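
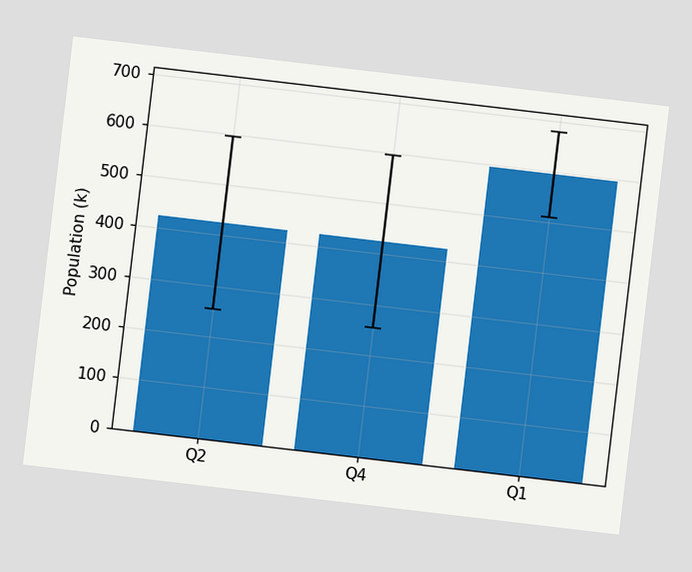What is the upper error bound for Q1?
680k

The chart is tilted about 7° clockwise. The Q1 bar's upper whisker reaches 680k.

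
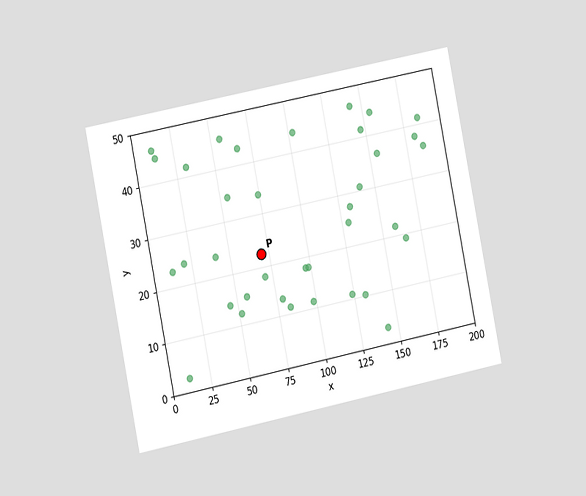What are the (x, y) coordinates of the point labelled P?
(70, 22.5)

The chart is tilted about 11° counter-clockwise and viewed slightly from the left. Following the gridlines from P to each axis, P sits at (70, 22.5).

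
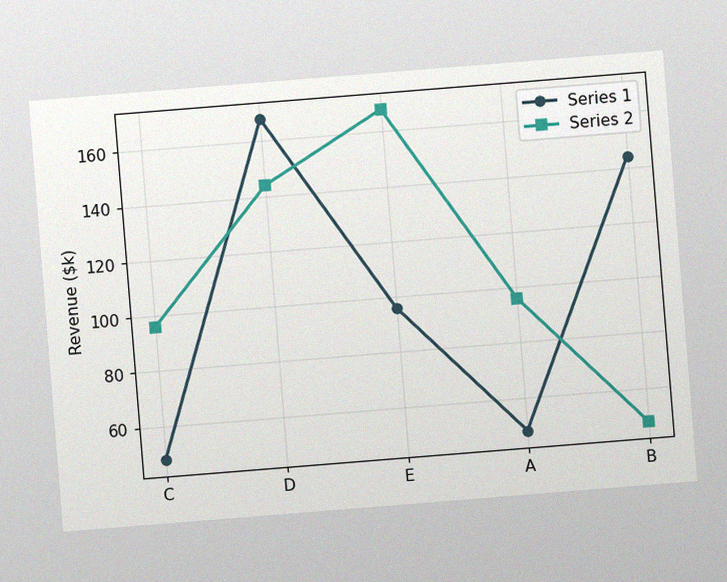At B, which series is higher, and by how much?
The chart is tilted about 5° counter-clockwise, with some photo noise. At B, Series 1 sits above the other line by $96k.

Series 1, by $96k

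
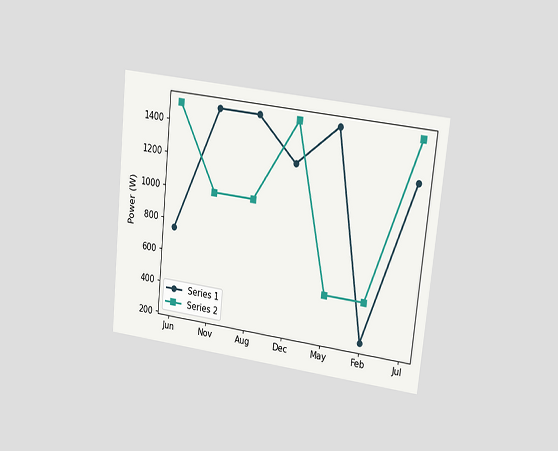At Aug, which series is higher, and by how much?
Series 1, by 500W

The chart is tilted about 6° clockwise and viewed at a slight angle. At Aug, Series 1 sits above the other line by 500W.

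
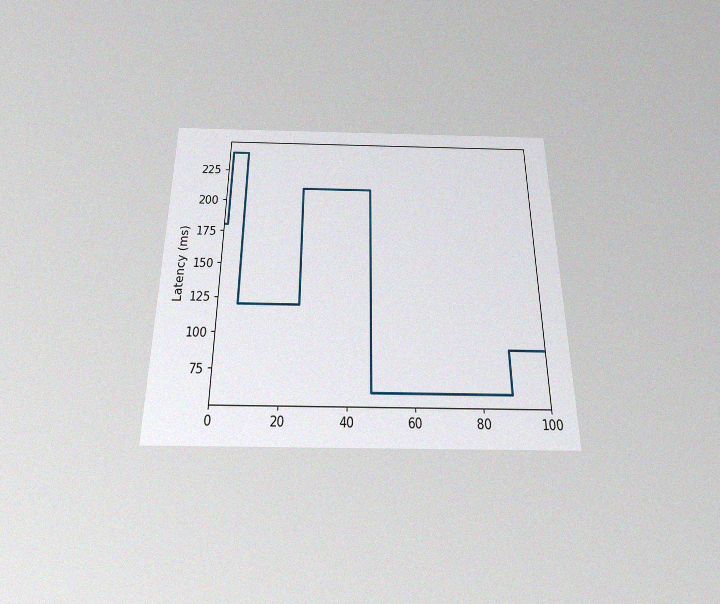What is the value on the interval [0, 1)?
The chart is viewed slightly from below, with some photo noise. On [0, 1) the step sits at 180ms.

180ms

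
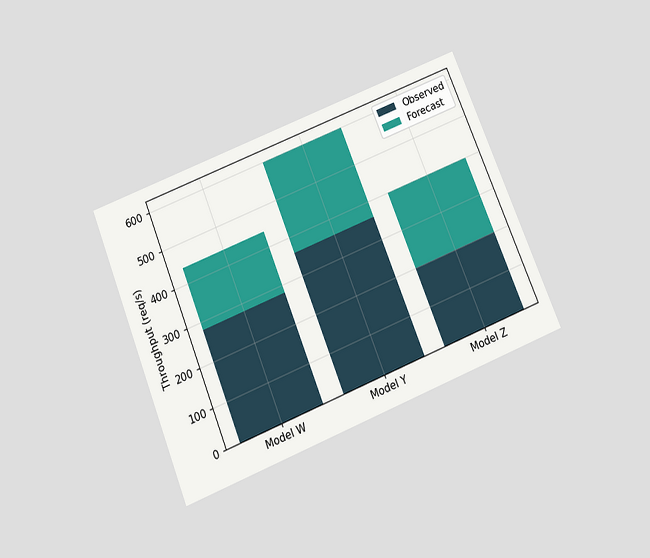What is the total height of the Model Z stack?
400req/s

The chart is tilted about 22° counter-clockwise and viewed slightly from below. The Model Z stack's top reaches 400req/s on the y-axis.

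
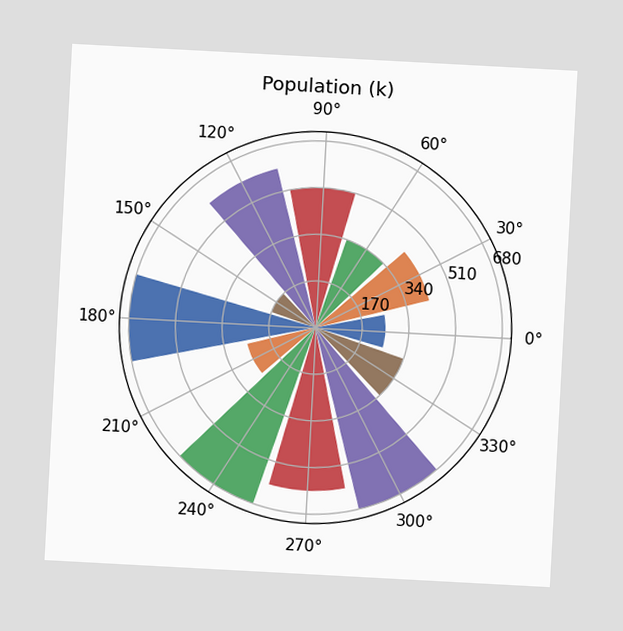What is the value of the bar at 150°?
The chart is tilted about 3° clockwise. The bar at 150° reaches 170k on the radial axis.

170k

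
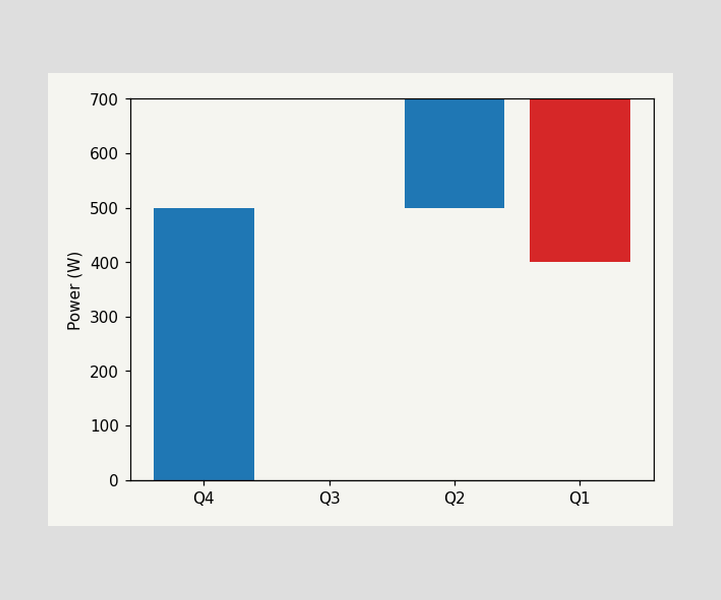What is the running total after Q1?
400W

After Q1 the running total reaches 400W.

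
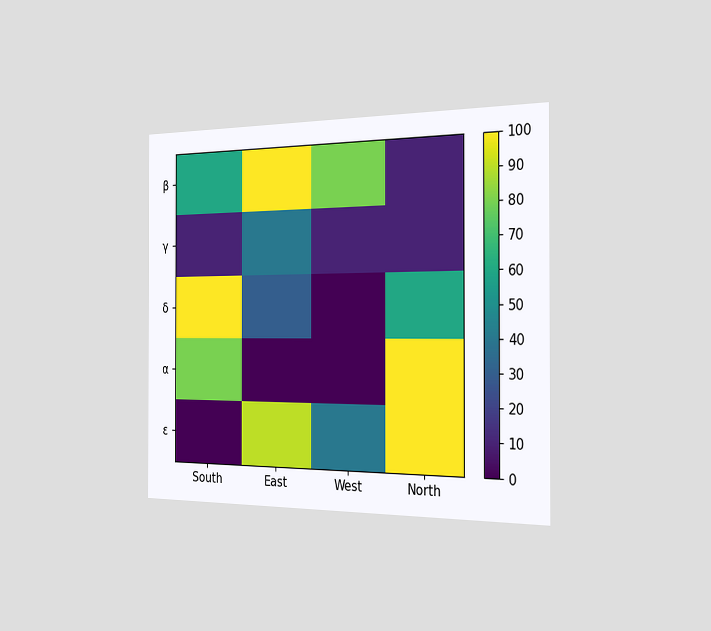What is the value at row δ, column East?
30

The chart is viewed slightly from the right. Matching cell (δ, East) against the colorbar gives 30.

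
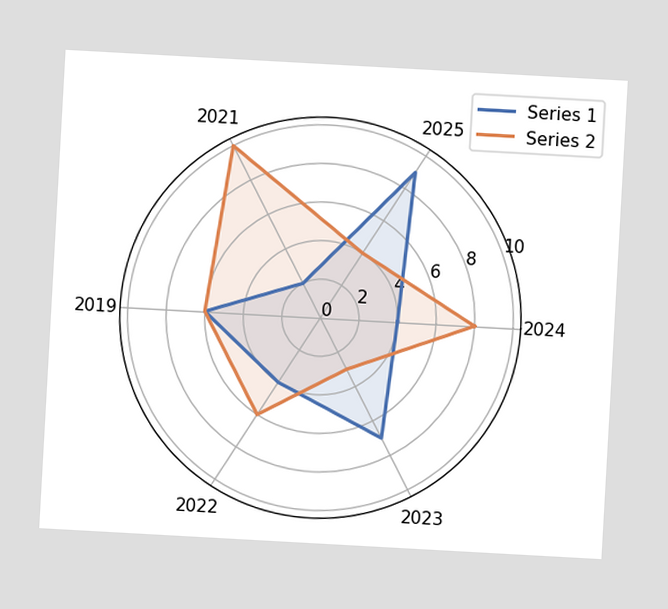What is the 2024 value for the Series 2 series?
The chart is tilted about 3° clockwise. On the 2024 axis, Series 2 reaches 8.

8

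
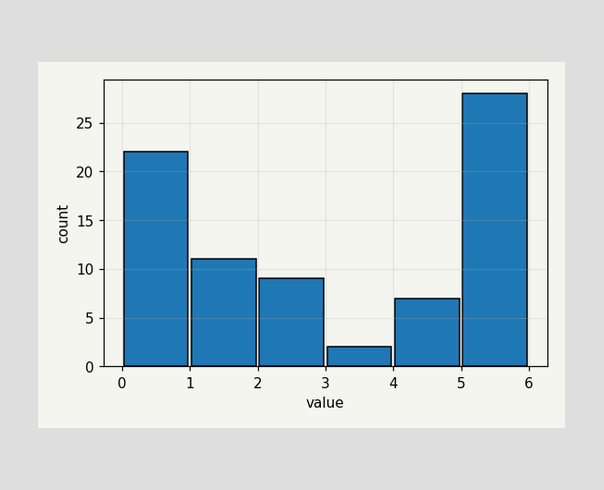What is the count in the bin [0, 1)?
The [0, 1) bin has height 22.

22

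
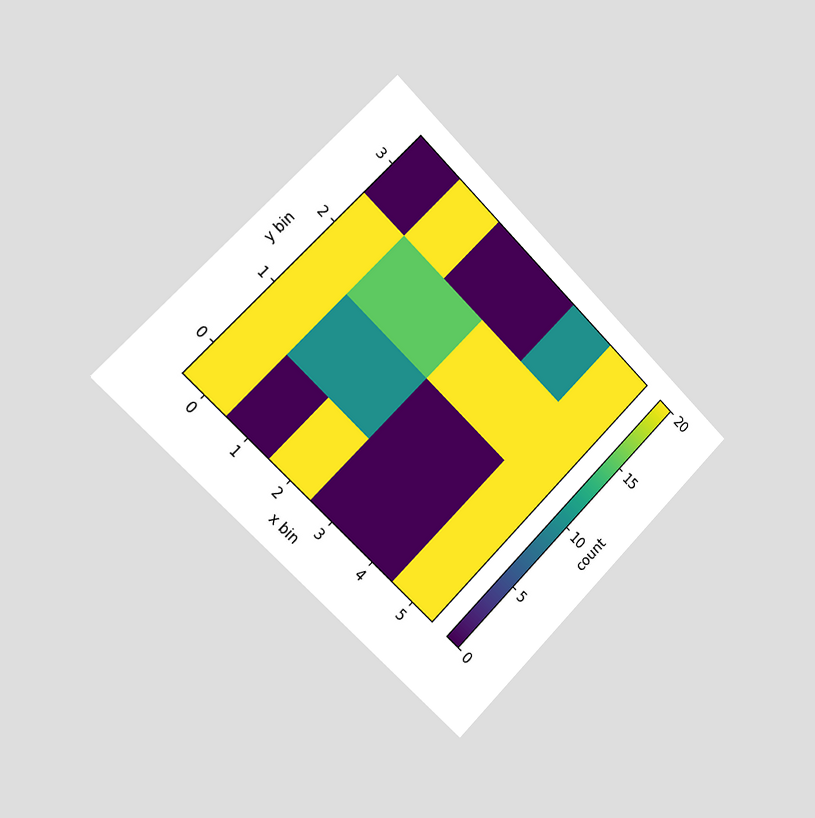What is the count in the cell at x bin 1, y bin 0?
The chart is tilted about 45° clockwise and viewed slightly from the left. Matching the cell (1, 0) against the colorbar gives 0.

0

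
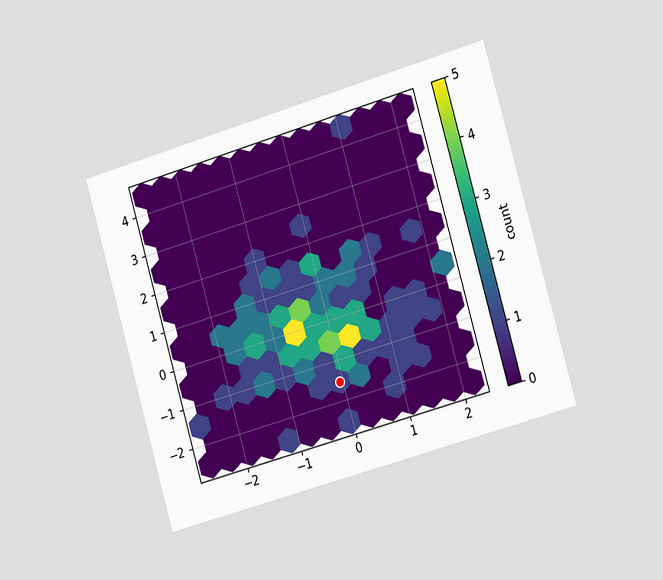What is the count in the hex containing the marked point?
The chart is tilted about 16° counter-clockwise and viewed slightly from the right. The marked hex reads 1 on the colorbar.

1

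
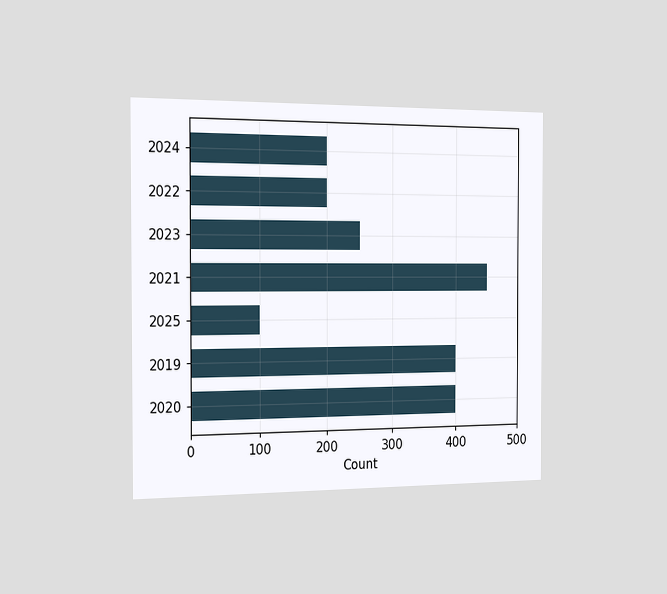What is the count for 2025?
100

The chart is viewed slightly from the left. Reading along the chart's x-axis, the 2025 bar reaches 100.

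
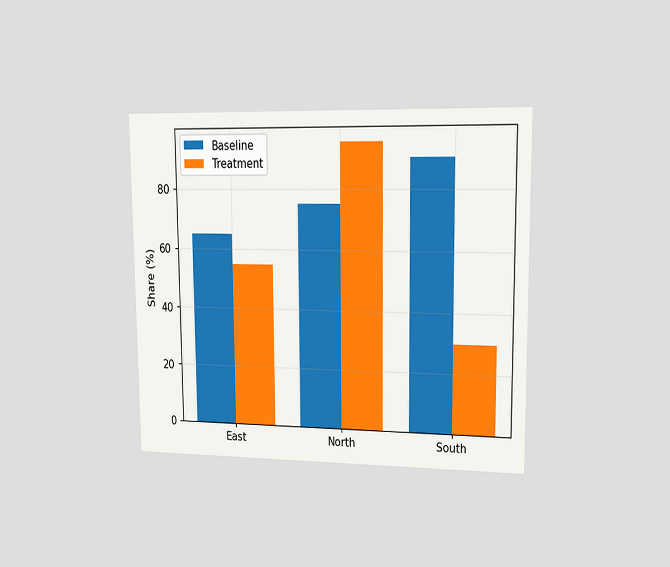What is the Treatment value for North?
95%

The chart is viewed slightly from the right. The Treatment bar at North reaches 95% on the y-axis.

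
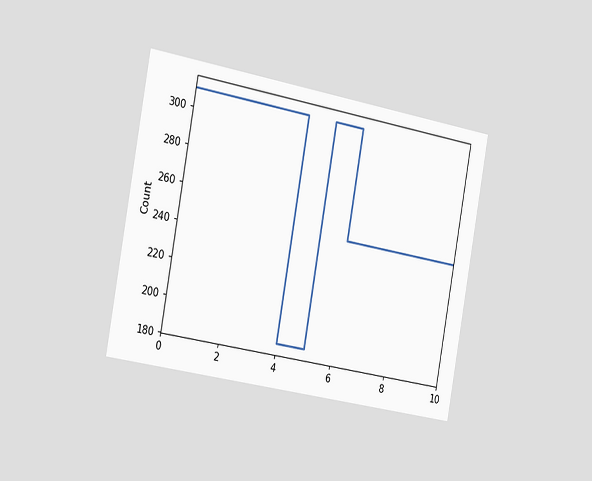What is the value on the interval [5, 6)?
310

The chart is tilted about 10° clockwise and viewed slightly from the left. On [5, 6) the step sits at 310.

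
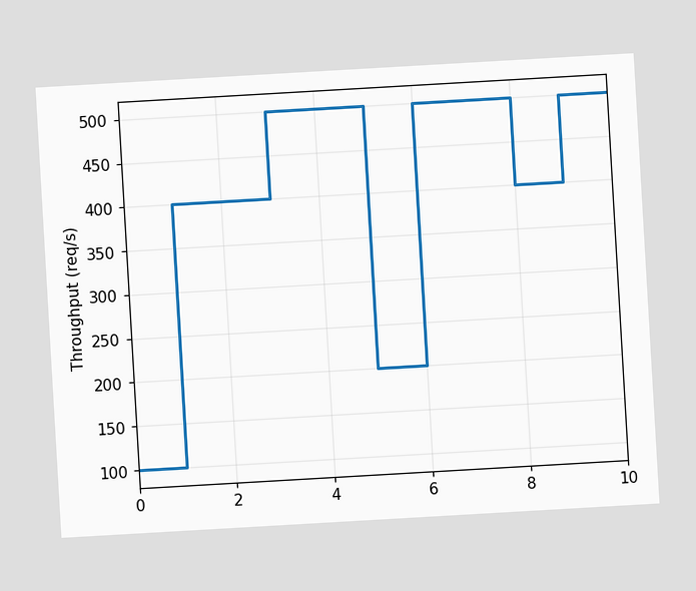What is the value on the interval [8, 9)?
The chart is tilted about 3° counter-clockwise. On [8, 9) the step sits at 400req/s.

400req/s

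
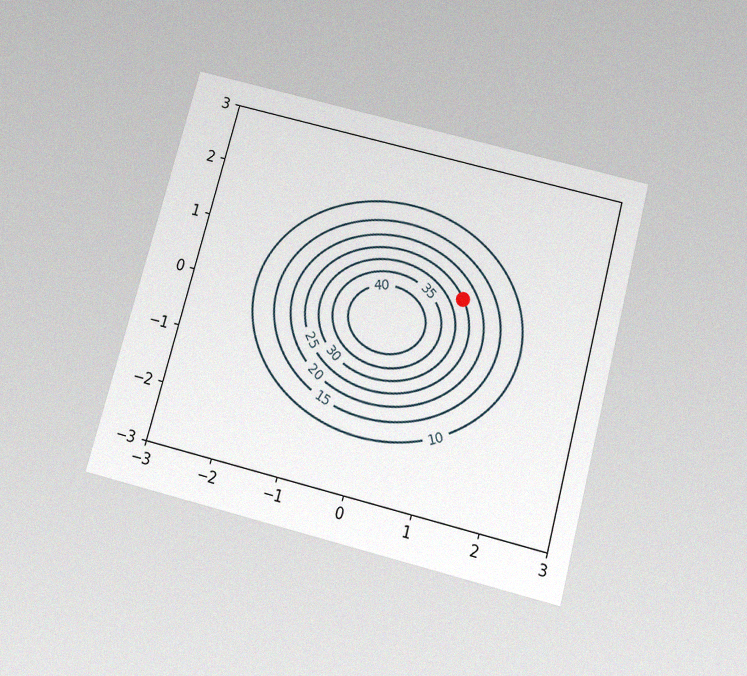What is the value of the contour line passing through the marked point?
The chart is tilted about 15° clockwise and viewed slightly from below, with some photo noise. The marked point sits on the contour labelled 25.

25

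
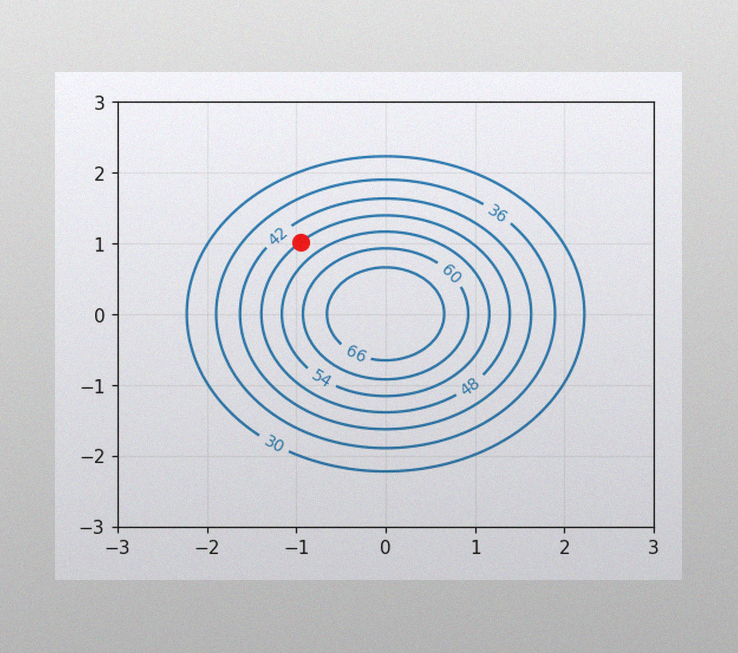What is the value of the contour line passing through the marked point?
The image has some photo noise and uneven lighting. The marked point sits on the contour labelled 48.

48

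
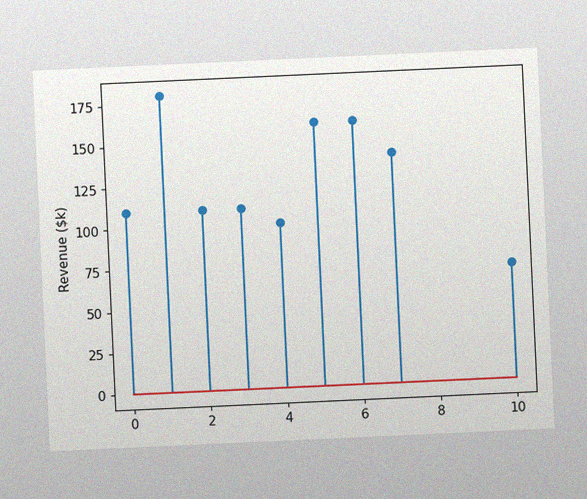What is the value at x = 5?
$160k

The chart is tilted about 3° counter-clockwise, with some photo noise. The stem at x=5 reaches $160k.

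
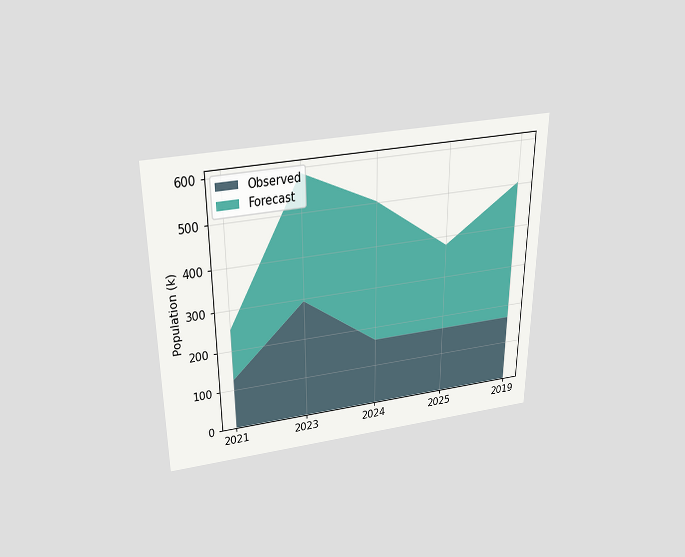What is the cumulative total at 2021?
The chart is viewed slightly from above. The stacked total at 2021 reaches 252k.

252k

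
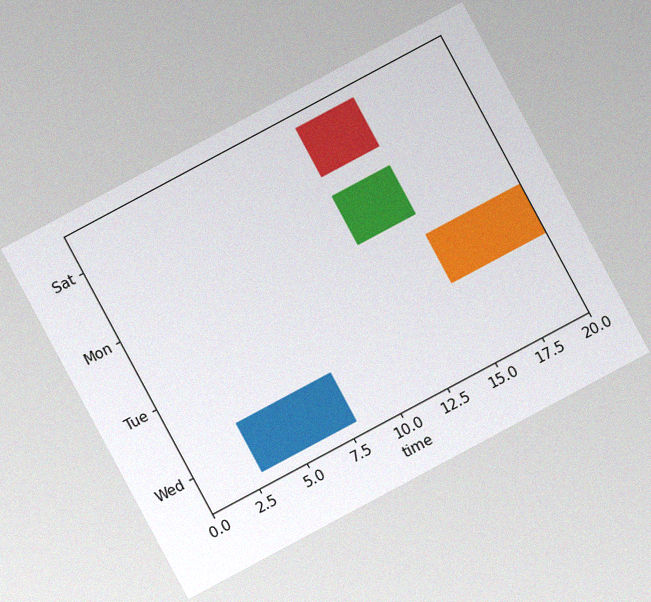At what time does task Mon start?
12

The chart is tilted about 28° counter-clockwise, with some photo noise. The Mon bar begins at t=12.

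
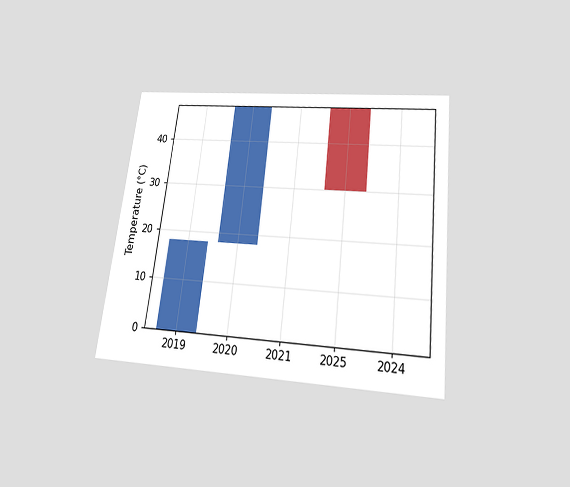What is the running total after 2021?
48°C

The chart is tilted about 7° clockwise and viewed slightly from below. After 2021 the running total reaches 48°C.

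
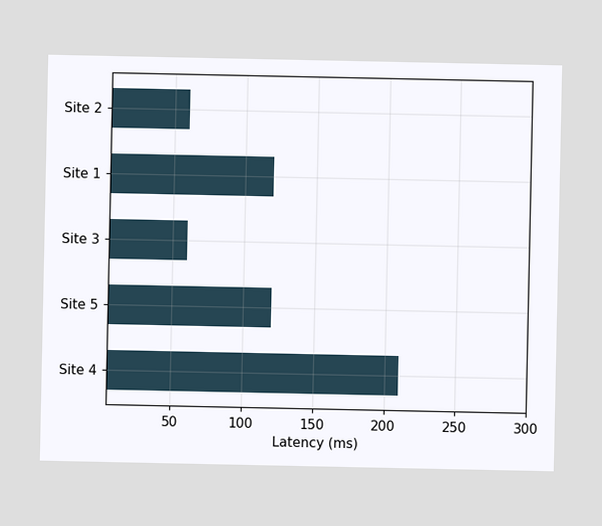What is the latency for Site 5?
Reading along the chart's x-axis, the Site 5 bar reaches 120ms.

120ms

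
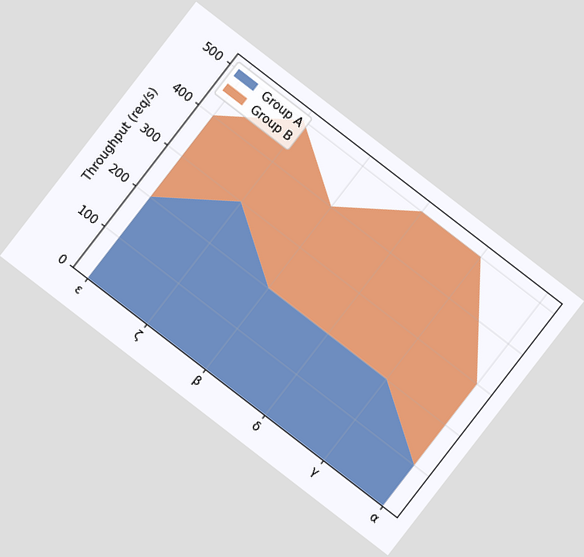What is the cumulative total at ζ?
The chart is tilted about 38° clockwise. The stacked total at ζ reaches 500req/s.

500req/s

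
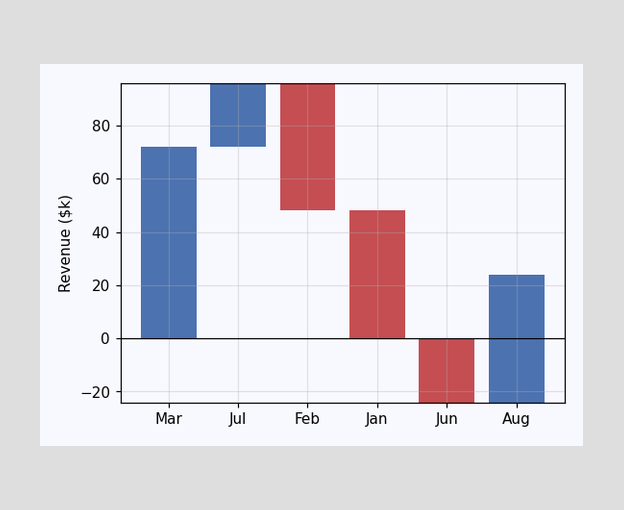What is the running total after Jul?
$96k

After Jul the running total reaches $96k.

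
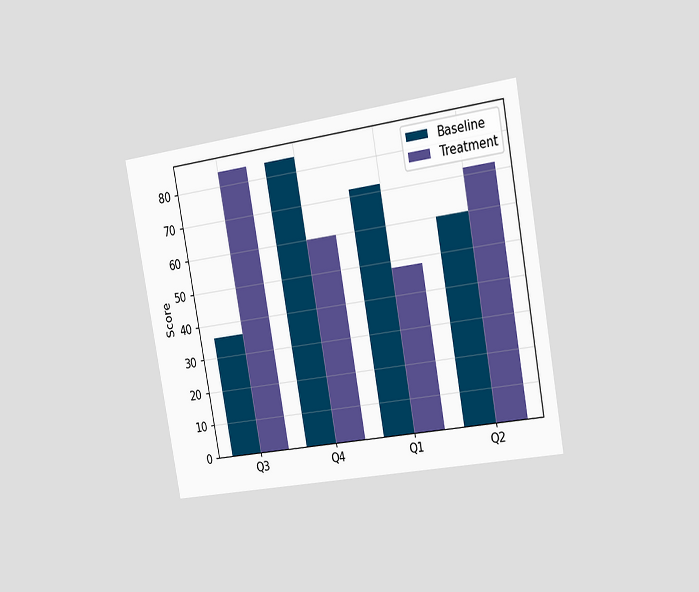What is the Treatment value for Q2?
72

The chart is tilted about 10° counter-clockwise and viewed slightly from the right. The Treatment bar at Q2 reaches 72 on the y-axis.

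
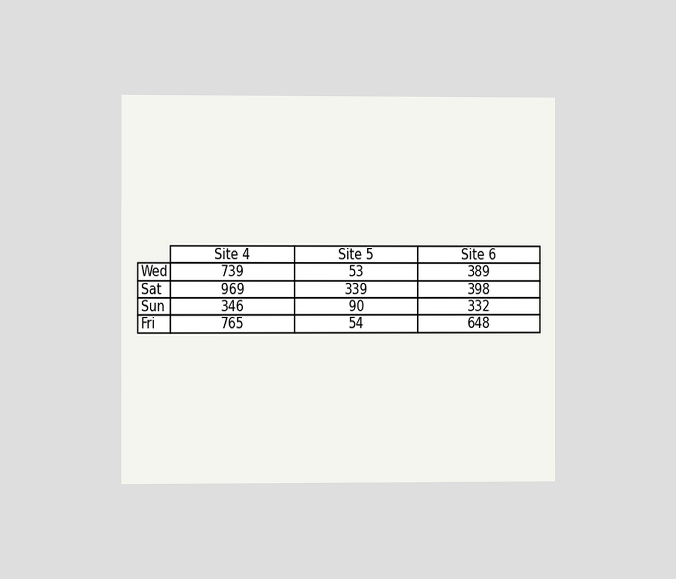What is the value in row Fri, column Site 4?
The chart is viewed slightly from the left. The (Fri, Site 4) cell reads 765.

765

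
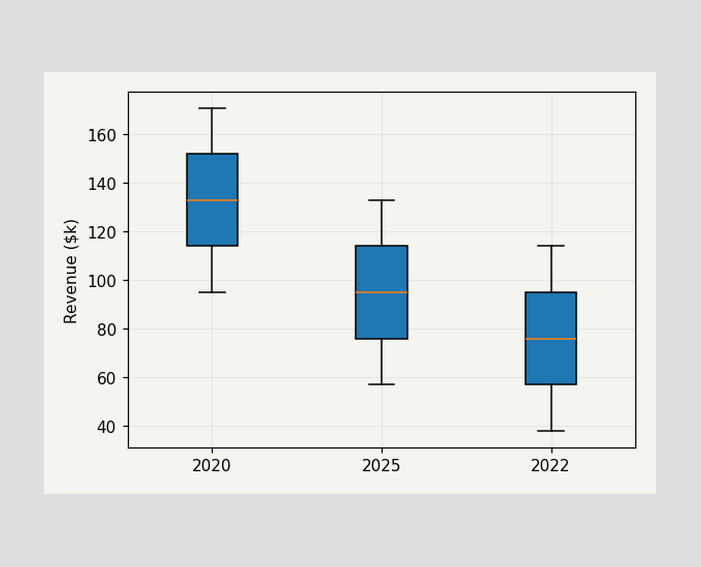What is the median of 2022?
$76k

The median line in the 2022 box sits at $76k.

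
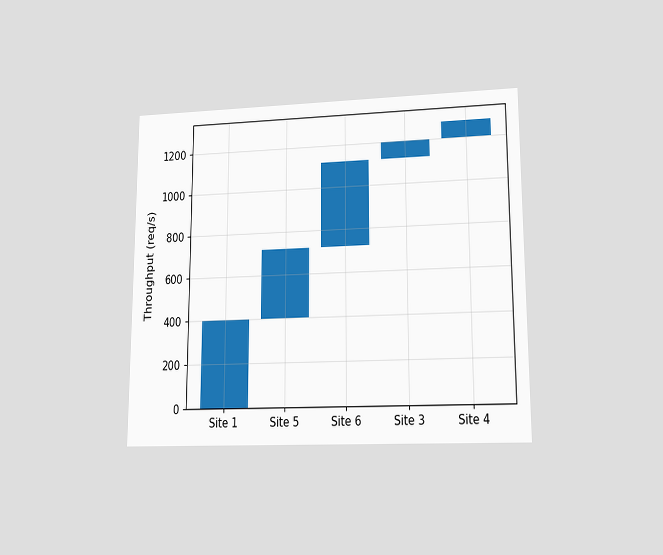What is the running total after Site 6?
1120req/s

The chart is viewed at a slight angle. After Site 6 the running total reaches 1120req/s.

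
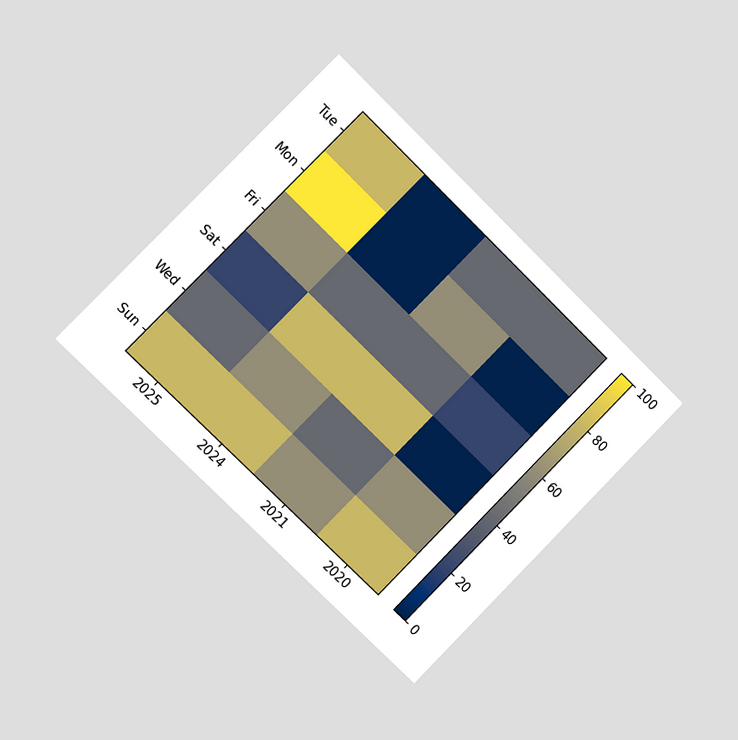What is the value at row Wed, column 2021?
The chart is tilted about 45° clockwise and viewed slightly from the left. Matching cell (Wed, 2021) against the colorbar gives 40.

40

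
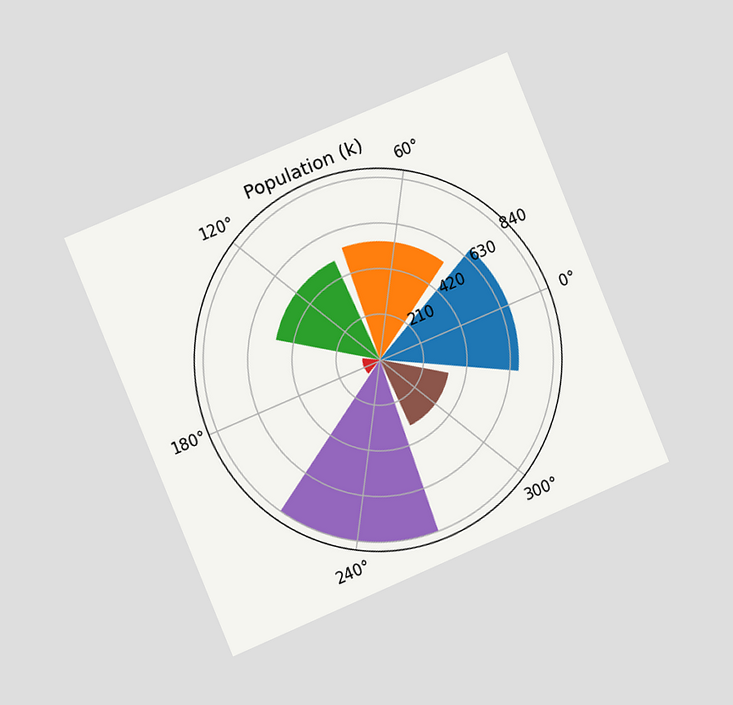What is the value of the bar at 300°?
336k

The chart is tilted about 23° counter-clockwise and viewed slightly from the left. The bar at 300° reaches 336k on the radial axis.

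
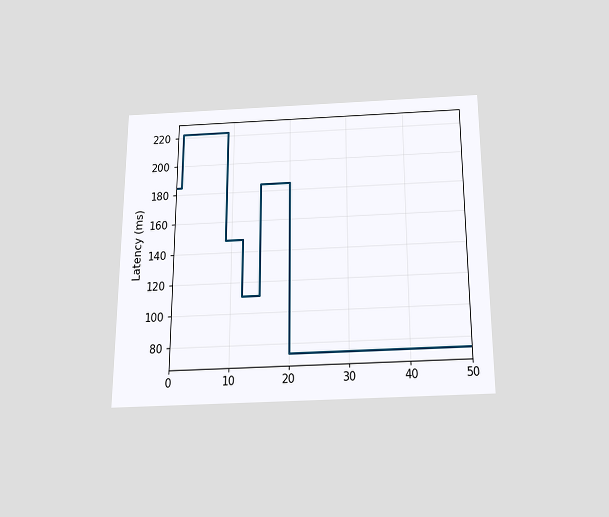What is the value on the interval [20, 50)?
The chart is viewed slightly from below. On [20, 50) the step sits at 74ms.

74ms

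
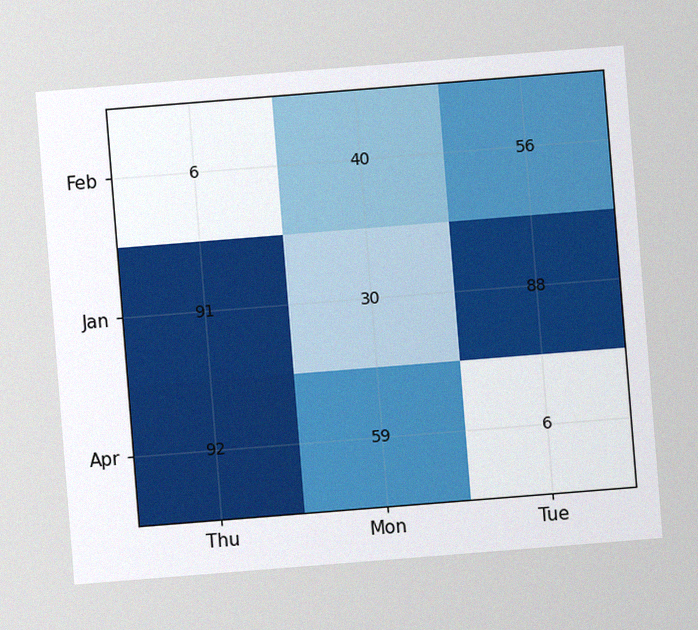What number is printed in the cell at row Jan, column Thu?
The chart is tilted about 5° counter-clockwise, with some photo noise. The (Jan, Thu) cell reads 91.

91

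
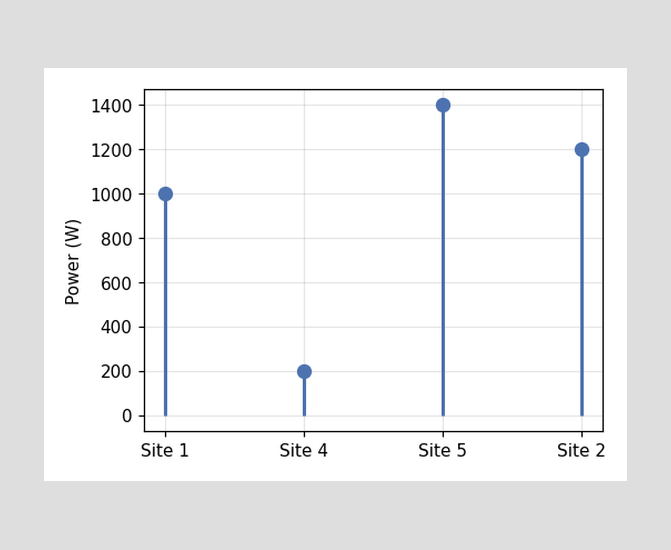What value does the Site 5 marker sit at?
The Site 5 marker sits at 1400W.

1400W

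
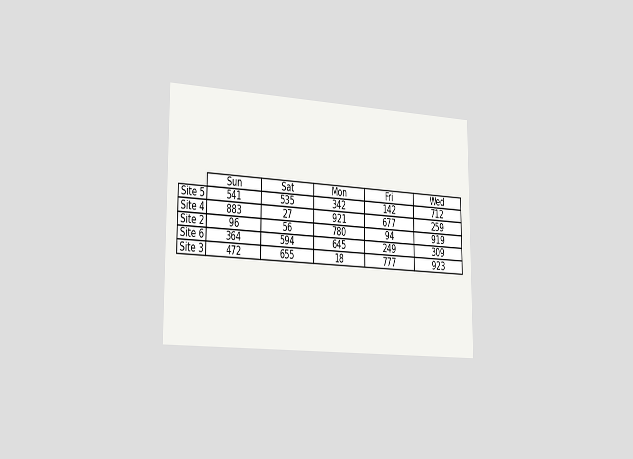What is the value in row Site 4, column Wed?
The chart is viewed slightly from the left. The (Site 4, Wed) cell reads 259.

259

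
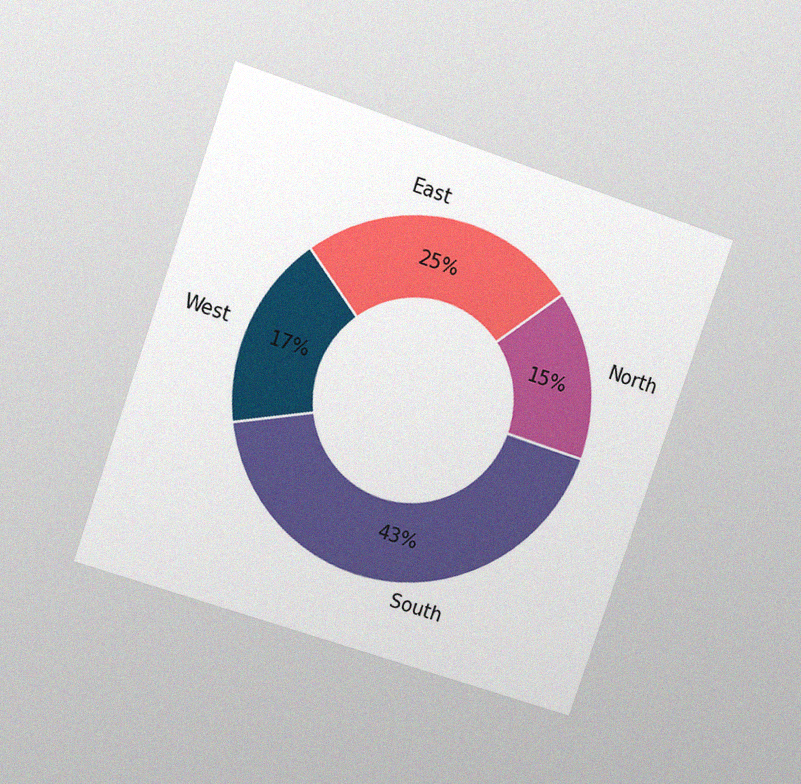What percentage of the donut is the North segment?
15%

The chart is tilted about 19° clockwise and viewed at a slight angle, with some photo noise. The North segment takes up 15% of the ring.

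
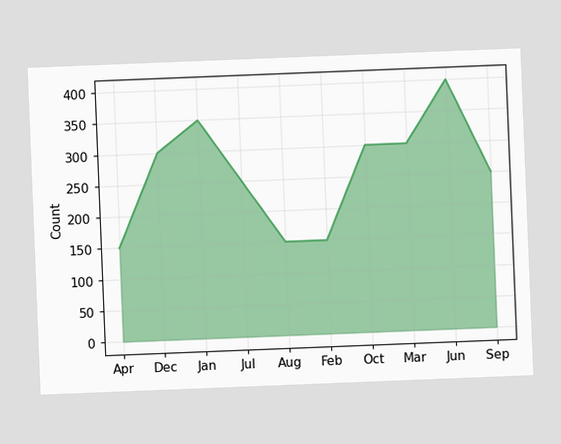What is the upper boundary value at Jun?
400

The chart is tilted about 2° counter-clockwise. At Jun the upper boundary is at 400.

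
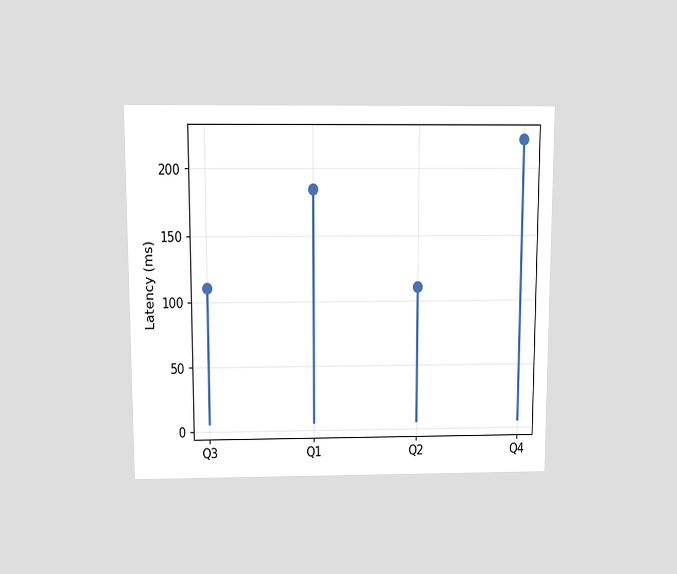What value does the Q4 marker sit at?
222ms

The chart is viewed slightly from above. The Q4 marker sits at 222ms.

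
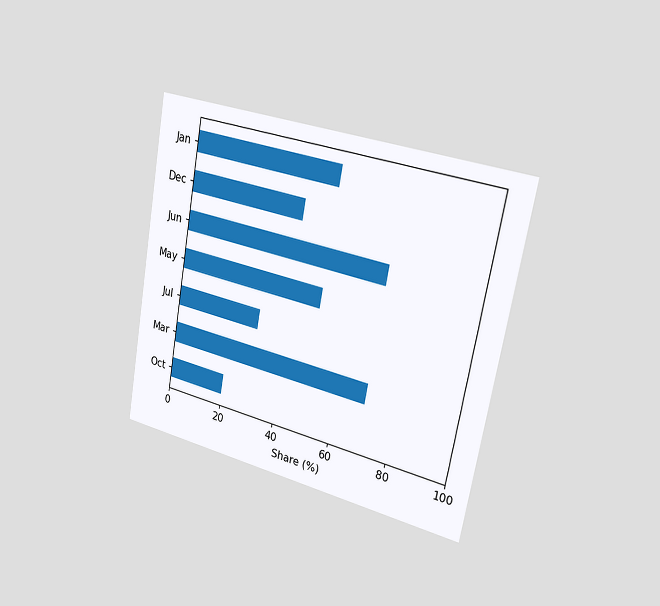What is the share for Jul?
The chart is tilted about 10° clockwise and viewed slightly from the right. Reading along the chart's x-axis, the Jul bar reaches 30%.

30%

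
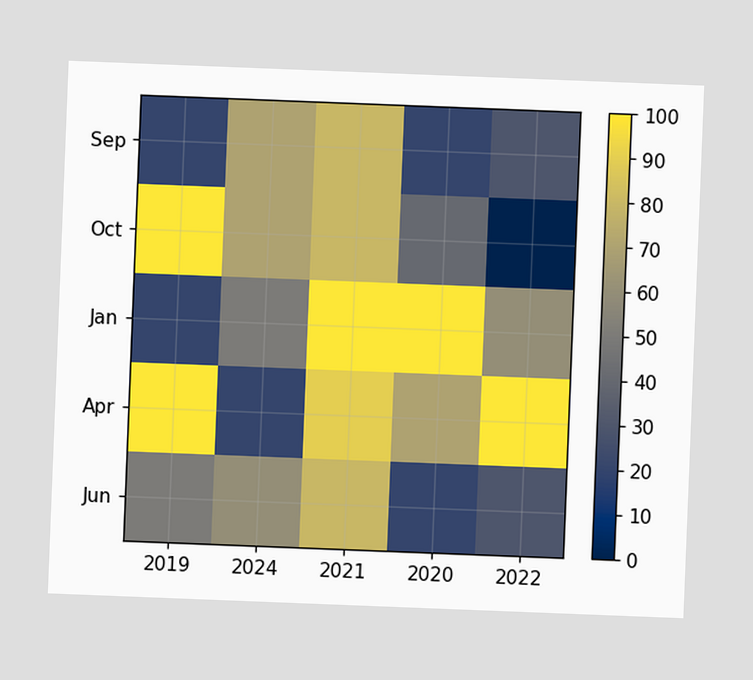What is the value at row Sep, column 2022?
The chart is tilted about 2° clockwise. Matching cell (Sep, 2022) against the colorbar gives 30.

30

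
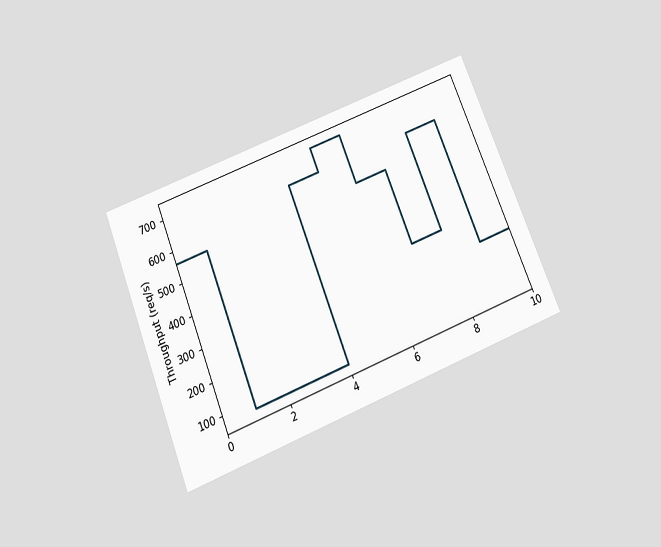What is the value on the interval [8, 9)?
640req/s

The chart is tilted about 22° counter-clockwise and viewed slightly from below. On [8, 9) the step sits at 640req/s.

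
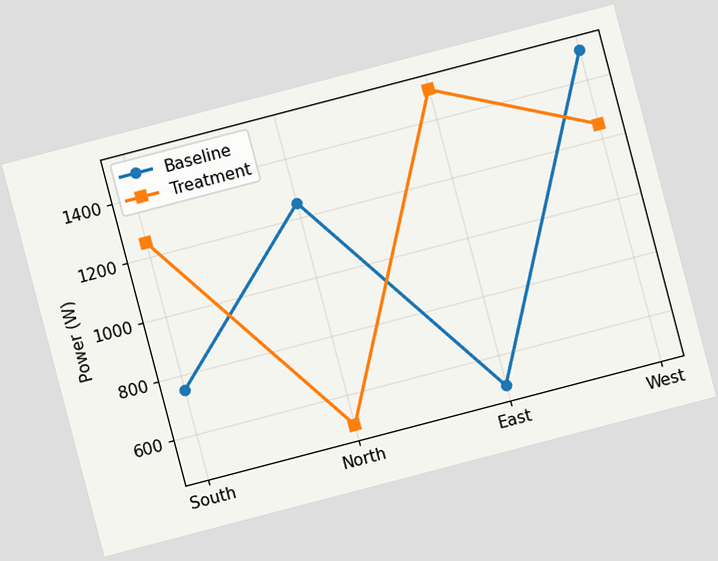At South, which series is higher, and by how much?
Treatment, by 500W

The chart is tilted about 15° counter-clockwise. At South, Treatment sits above the other line by 500W.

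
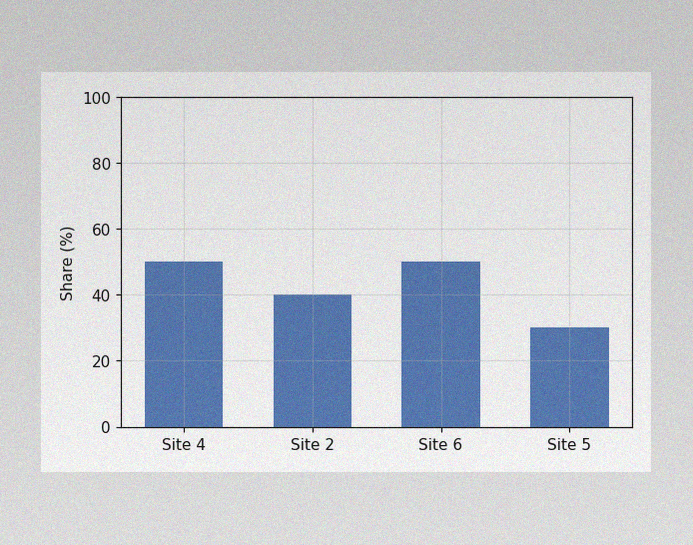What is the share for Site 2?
The image has some photo noise and uneven lighting. Reading along the chart's y-axis, the Site 2 bar reaches 40%.

40%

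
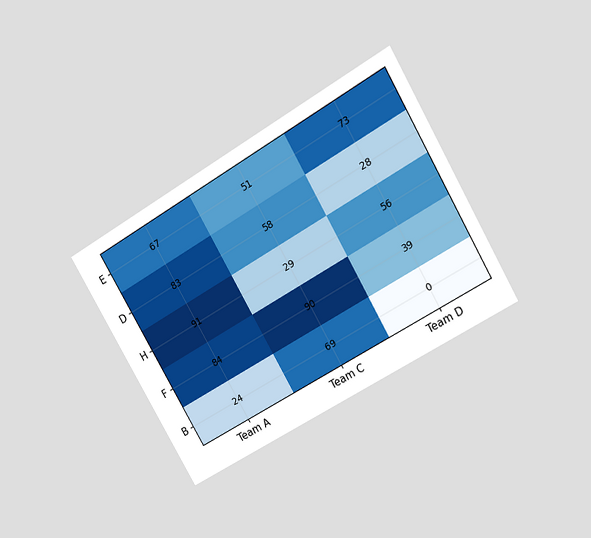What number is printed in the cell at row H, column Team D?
56

The chart is tilted about 30° counter-clockwise and viewed at a slight angle. The (H, Team D) cell reads 56.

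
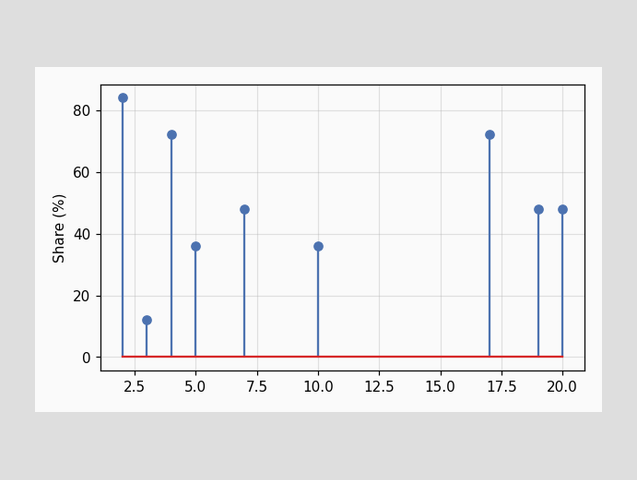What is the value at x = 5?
The stem at x=5 reaches 36%.

36%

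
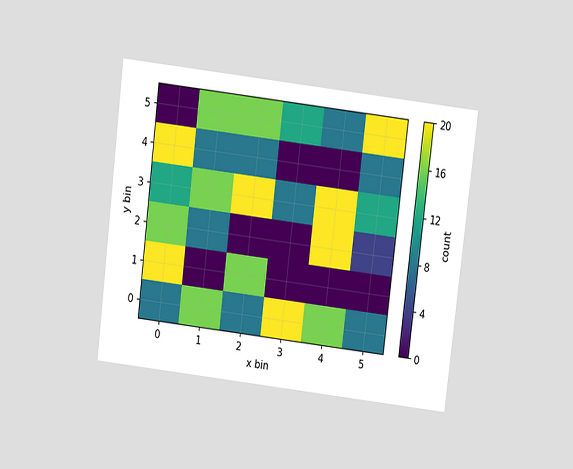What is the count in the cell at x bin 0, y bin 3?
12

The chart is tilted about 7° clockwise and viewed slightly from above. Matching the cell (0, 3) against the colorbar gives 12.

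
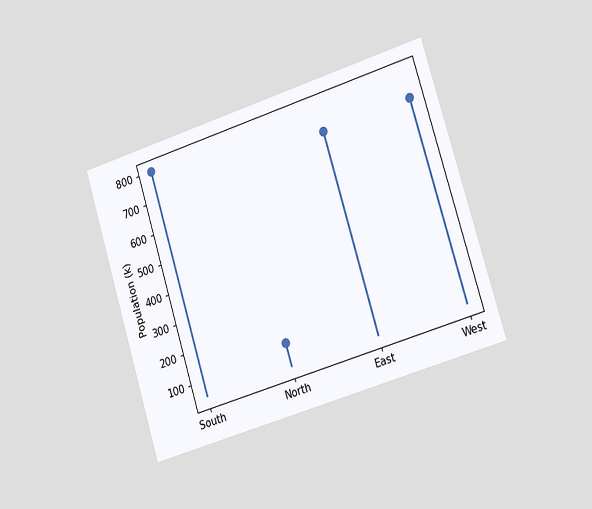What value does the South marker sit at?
The chart is tilted about 17° counter-clockwise and viewed slightly from the right. The South marker sits at 798k.

798k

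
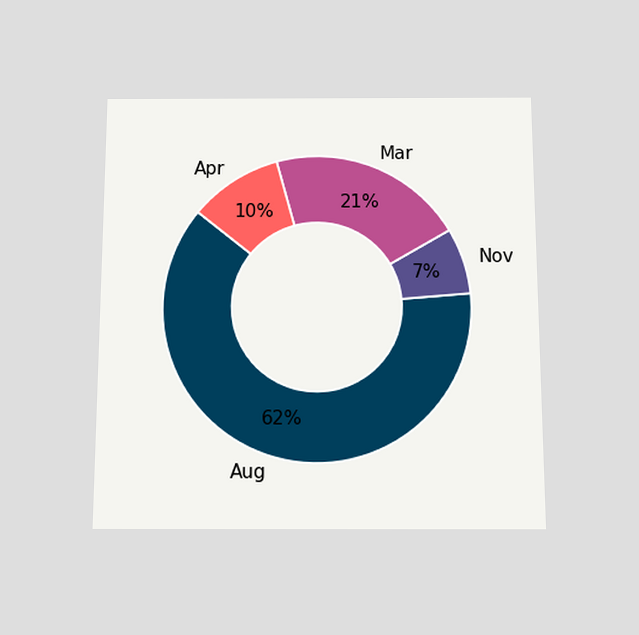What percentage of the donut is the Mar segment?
The chart is viewed slightly from below. The Mar segment takes up 21% of the ring.

21%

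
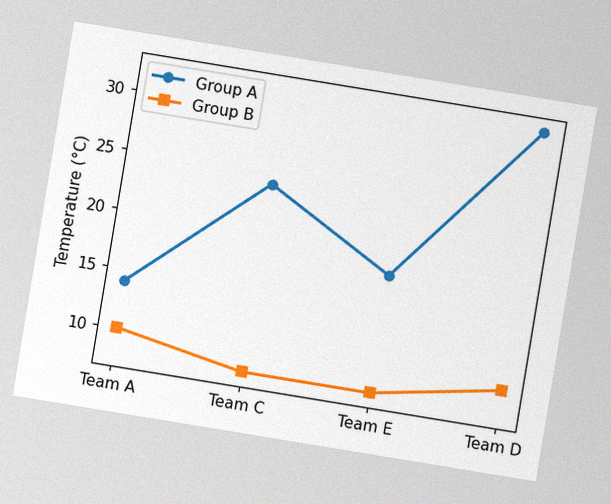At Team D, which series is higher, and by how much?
Group A, by 22°C

The chart is tilted about 9° clockwise, with some photo noise. At Team D, Group A sits above the other line by 22°C.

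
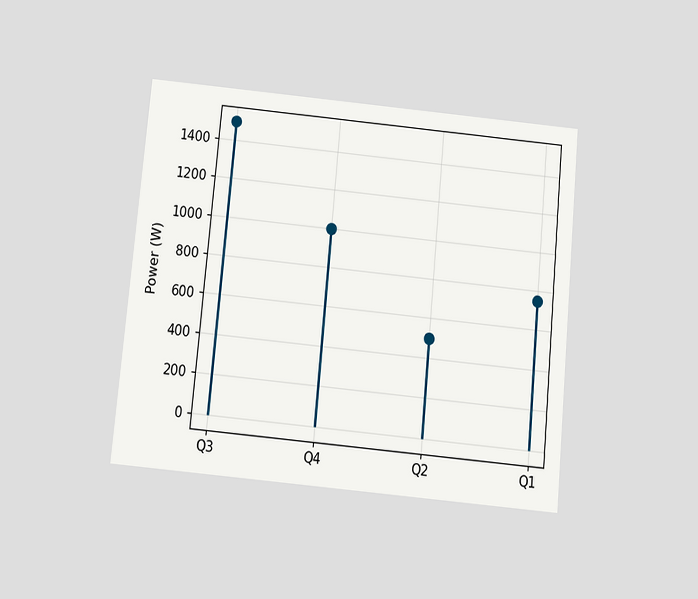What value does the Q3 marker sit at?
The chart is tilted about 5° clockwise and viewed slightly from below. The Q3 marker sits at 1500W.

1500W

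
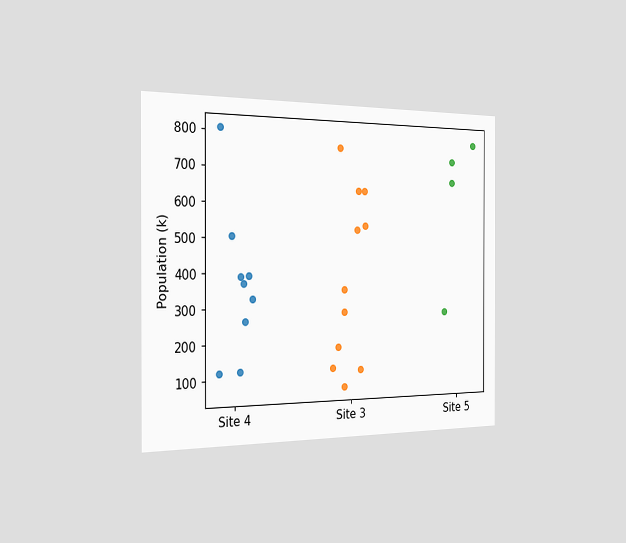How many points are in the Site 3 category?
The chart is viewed slightly from the left. Counting the markers in the Site 3 column gives 11.

11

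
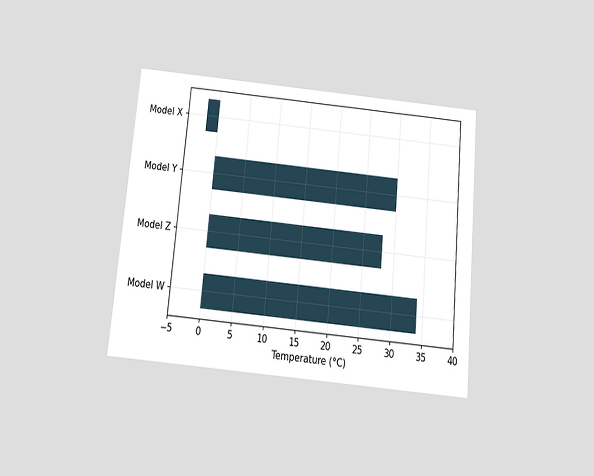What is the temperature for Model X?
The chart is tilted about 5° clockwise and viewed slightly from below. Reading along the chart's x-axis, the Model X bar reaches -2°C.

-2°C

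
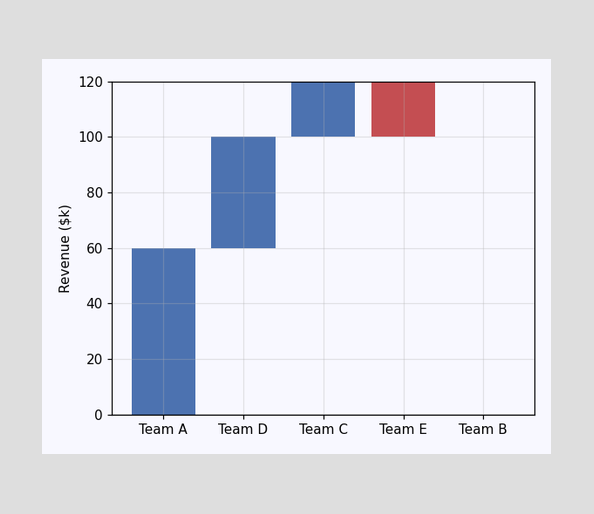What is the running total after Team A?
After Team A the running total reaches $60k.

$60k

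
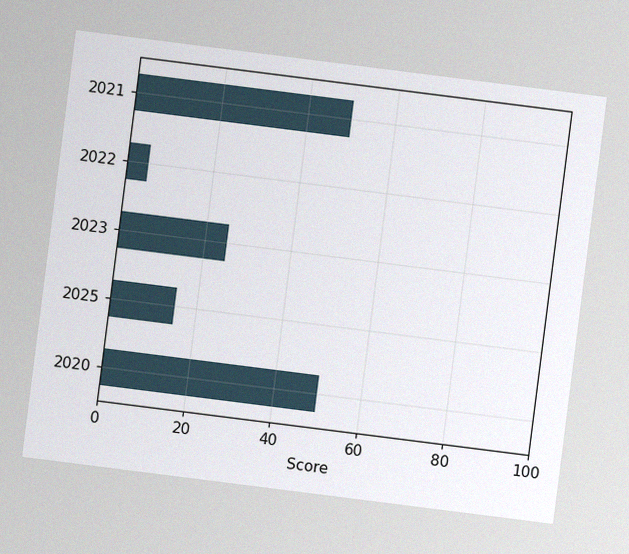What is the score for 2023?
25

The chart is tilted about 7° clockwise, with some photo noise. Reading along the chart's x-axis, the 2023 bar reaches 25.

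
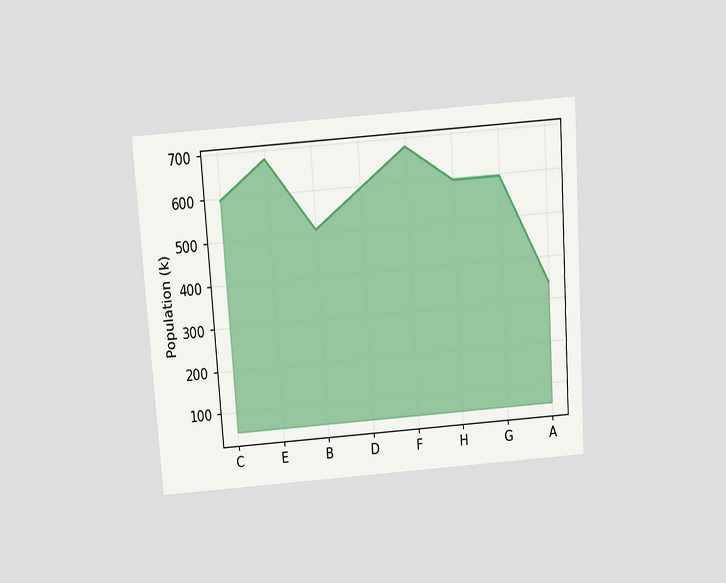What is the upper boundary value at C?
595k

The chart is tilted about 4° counter-clockwise and viewed slightly from above. At C the upper boundary is at 595k.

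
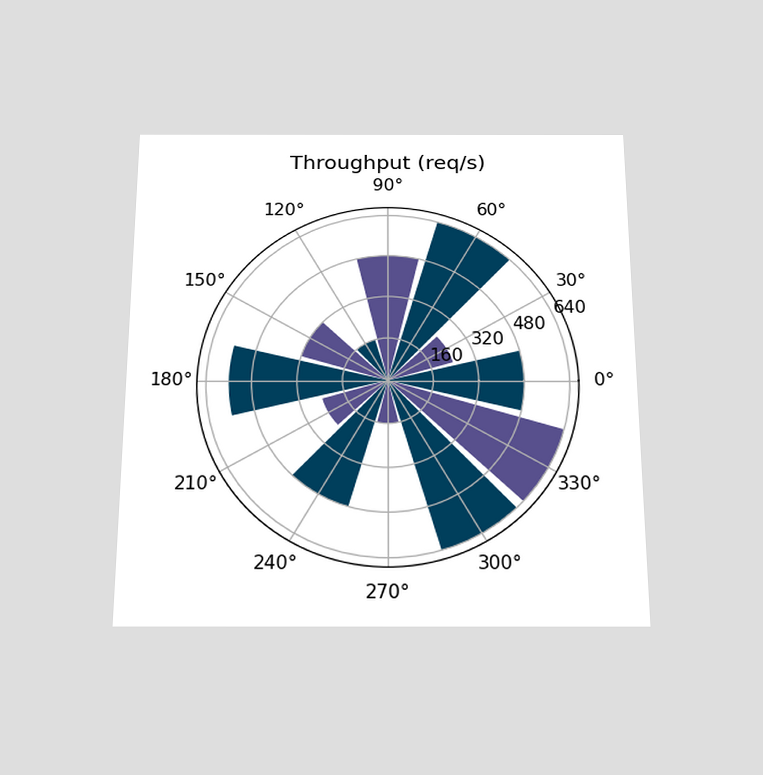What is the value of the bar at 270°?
The chart is viewed slightly from below. The bar at 270° reaches 160req/s on the radial axis.

160req/s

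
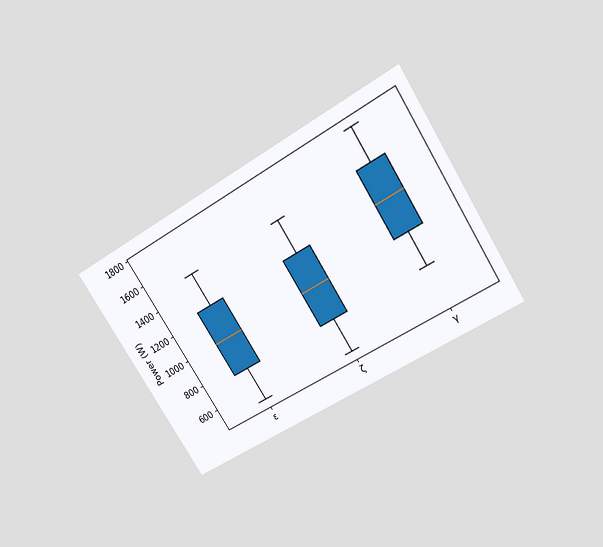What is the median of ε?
The chart is tilted about 33° counter-clockwise and viewed slightly from above. The median line in the ε box sits at 1000W.

1000W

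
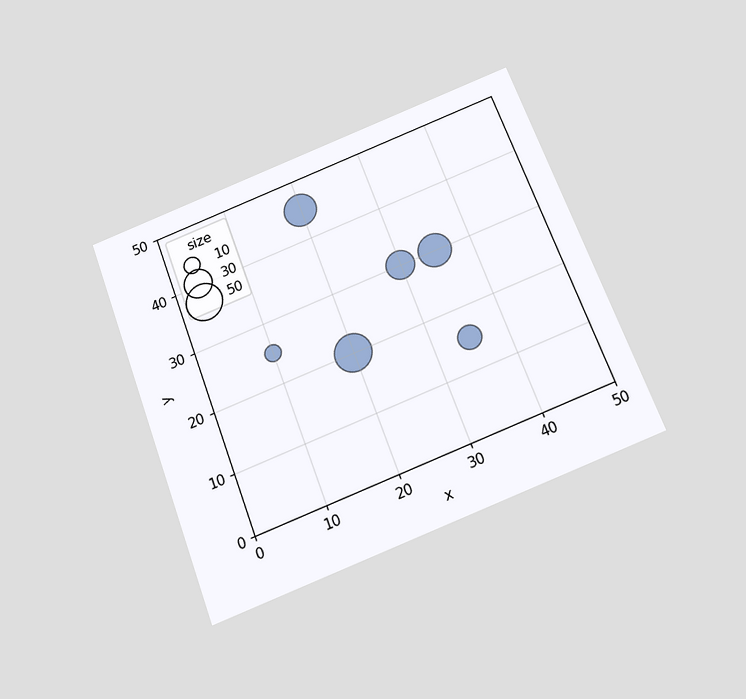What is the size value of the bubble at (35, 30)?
The chart is tilted about 21° counter-clockwise and viewed slightly from below. Matching the bubble at (35, 30) against the size legend gives 40.

40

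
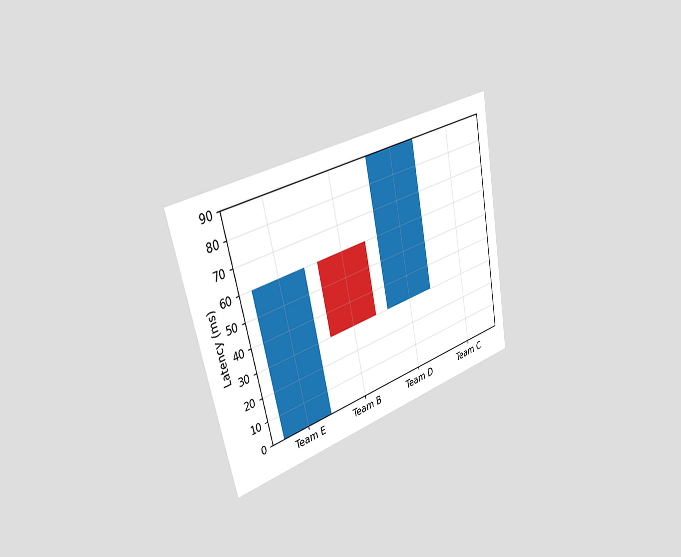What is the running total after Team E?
60ms

The chart is tilted about 12° counter-clockwise and viewed slightly from the left. After Team E the running total reaches 60ms.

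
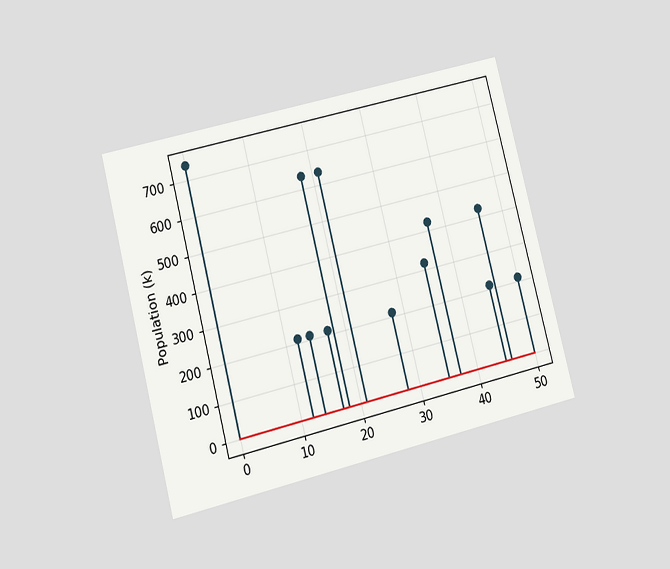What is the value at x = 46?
The chart is tilted about 14° counter-clockwise and viewed at a slight angle. The stem at x=46 reaches 424k.

424k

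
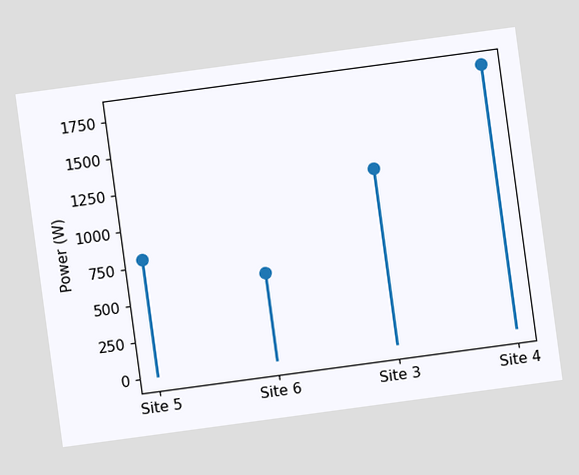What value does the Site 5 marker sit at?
The chart is tilted about 8° counter-clockwise. The Site 5 marker sits at 800W.

800W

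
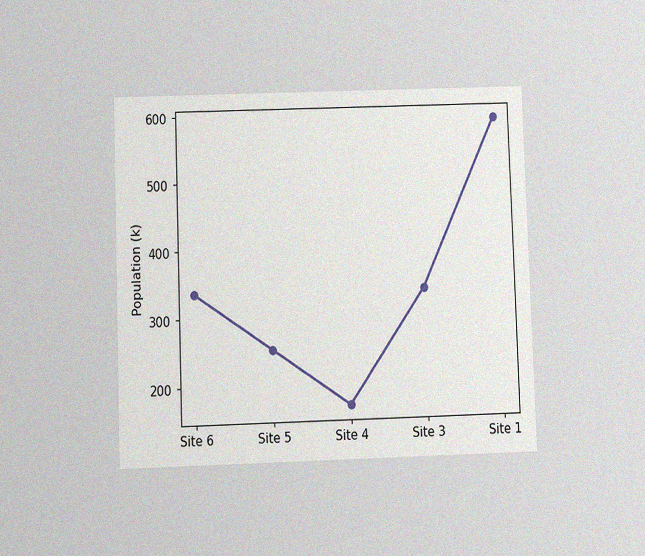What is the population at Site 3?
336k

The chart is viewed slightly from below, with some photo noise. At Site 3, the line is at 336k.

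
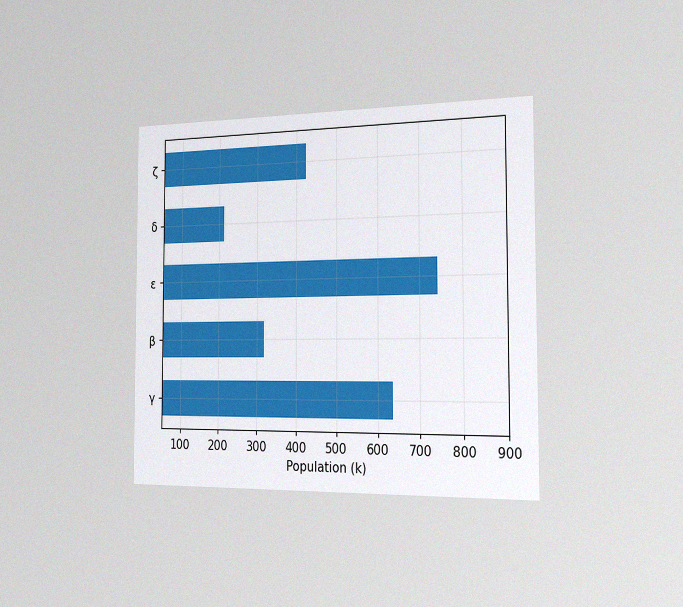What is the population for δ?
212k

The chart is viewed slightly from the right, with some photo noise. Reading along the chart's x-axis, the δ bar reaches 212k.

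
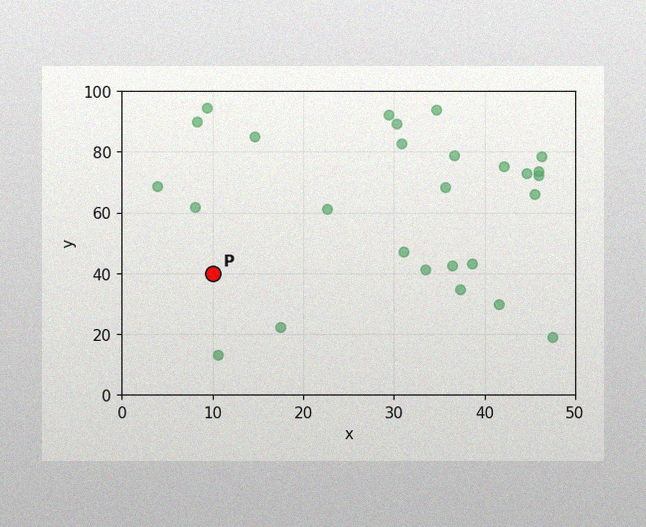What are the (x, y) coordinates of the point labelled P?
The image has some photo noise and uneven lighting. Following the gridlines from P to each axis, P sits at (10, 40).

(10, 40)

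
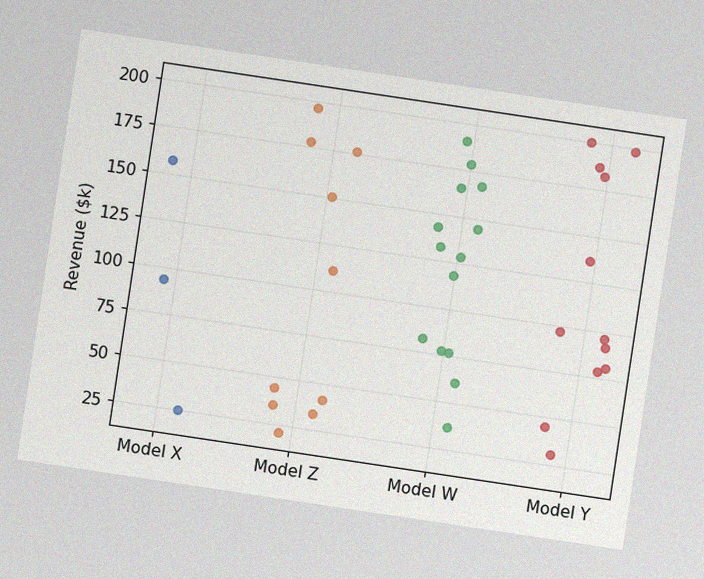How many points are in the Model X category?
The chart is tilted about 9° clockwise, with some photo noise. Counting the markers in the Model X column gives 3.

3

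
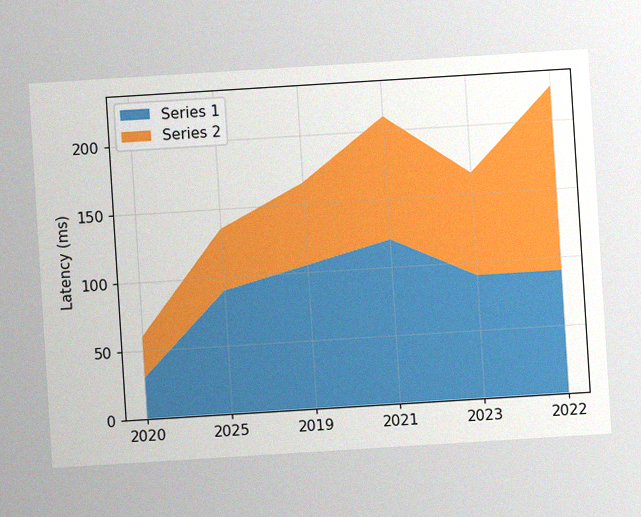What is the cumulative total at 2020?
The chart is tilted about 4° counter-clockwise, with some photo noise. The stacked total at 2020 reaches 60ms.

60ms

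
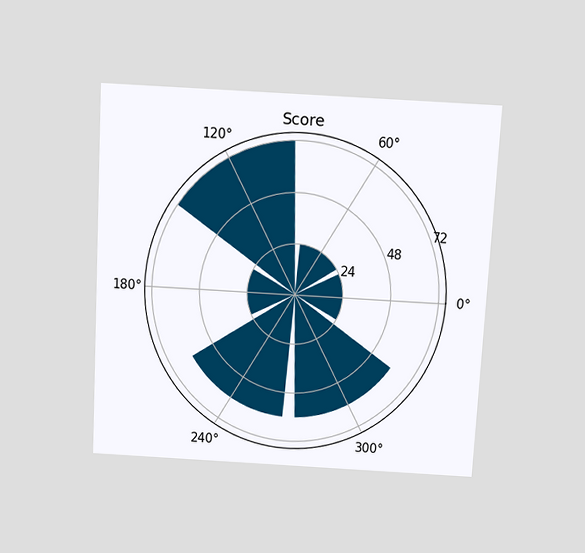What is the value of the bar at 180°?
24

The chart is tilted about 3° clockwise and viewed slightly from above. The bar at 180° reaches 24 on the radial axis.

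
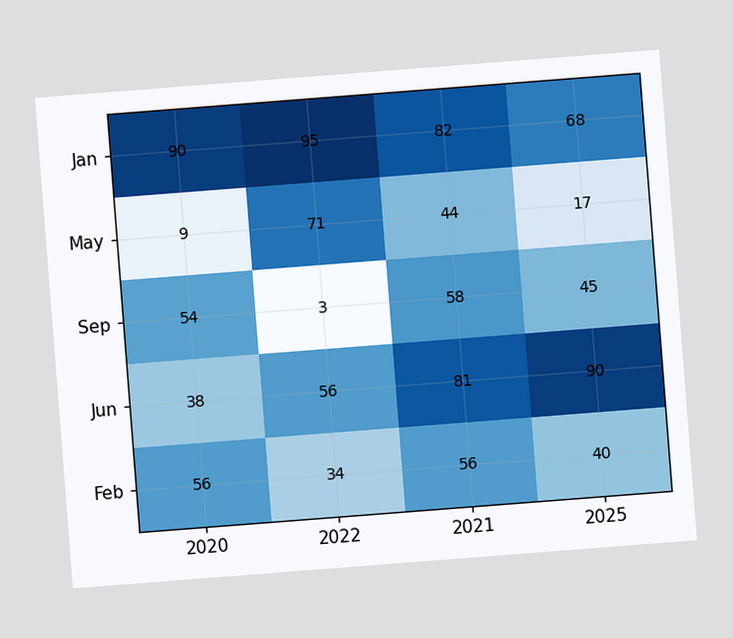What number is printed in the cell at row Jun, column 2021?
81

The chart is tilted about 4° counter-clockwise. The (Jun, 2021) cell reads 81.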